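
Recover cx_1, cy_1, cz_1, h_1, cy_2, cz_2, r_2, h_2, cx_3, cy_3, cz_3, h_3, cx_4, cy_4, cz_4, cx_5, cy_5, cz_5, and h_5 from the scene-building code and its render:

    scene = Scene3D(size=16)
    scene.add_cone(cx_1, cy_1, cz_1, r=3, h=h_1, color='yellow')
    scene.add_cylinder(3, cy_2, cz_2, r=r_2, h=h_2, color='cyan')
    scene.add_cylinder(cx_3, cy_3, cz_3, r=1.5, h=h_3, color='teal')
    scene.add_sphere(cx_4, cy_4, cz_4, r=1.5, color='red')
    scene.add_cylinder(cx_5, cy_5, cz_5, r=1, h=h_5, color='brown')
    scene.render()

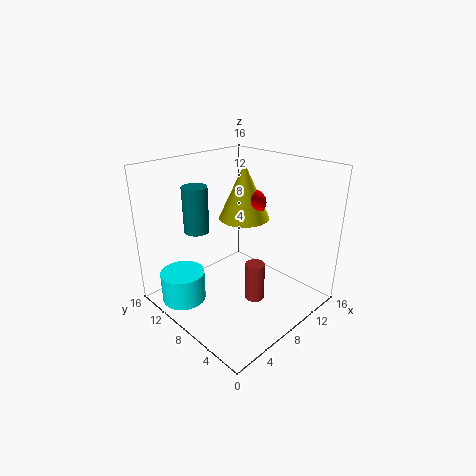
cx_1 = 11
cy_1 = 10
cz_1 = 9
h_1 = 6.5
cy_2 = 12
cz_2 = 0.5
r_2 = 2.5
h_2 = 3.5
cx_3 = 6.5
cy_3 = 13.5
cz_3 = 7.5
h_3 = 5.5
cx_4 = 11.5
cy_4 = 9
cz_4 = 11
cx_5 = 6.5
cy_5 = 4
cz_5 = 3
h_5 = 4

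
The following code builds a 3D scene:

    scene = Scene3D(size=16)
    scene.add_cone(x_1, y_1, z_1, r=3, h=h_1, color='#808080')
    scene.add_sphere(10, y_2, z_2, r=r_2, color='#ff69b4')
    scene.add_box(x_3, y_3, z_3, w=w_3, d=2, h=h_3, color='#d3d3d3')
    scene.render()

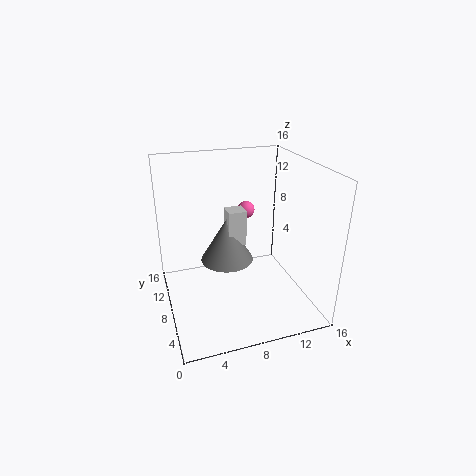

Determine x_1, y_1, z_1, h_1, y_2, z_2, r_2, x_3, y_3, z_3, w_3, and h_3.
x_1 = 7, y_1 = 9, z_1 = 5, h_1 = 5, y_2 = 11, z_2 = 10, r_2 = 1, x_3 = 7, y_3 = 8, z_3 = 7, w_3 = 2, h_3 = 4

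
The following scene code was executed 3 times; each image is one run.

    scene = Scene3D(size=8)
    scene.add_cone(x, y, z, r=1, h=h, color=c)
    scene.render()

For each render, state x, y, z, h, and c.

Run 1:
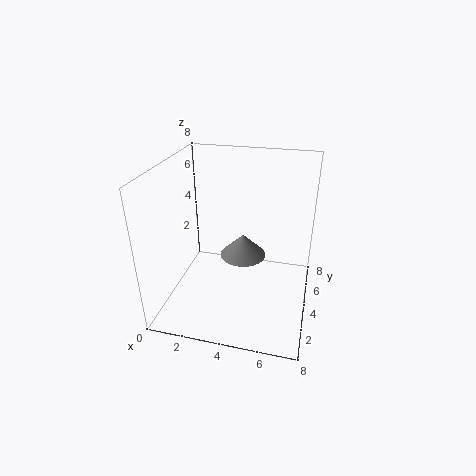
x = 5, y = 1, z = 5, h = 1, c = 'gray'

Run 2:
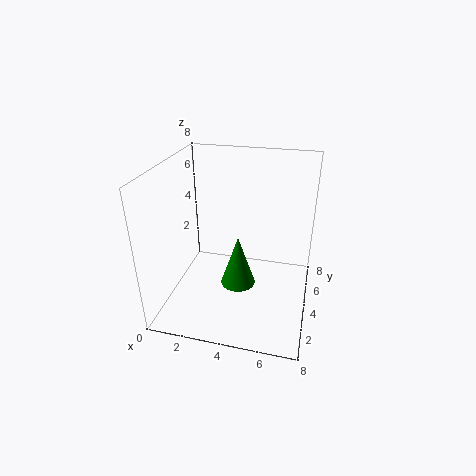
x = 4, y = 4, z = 1, h = 3, c = 'green'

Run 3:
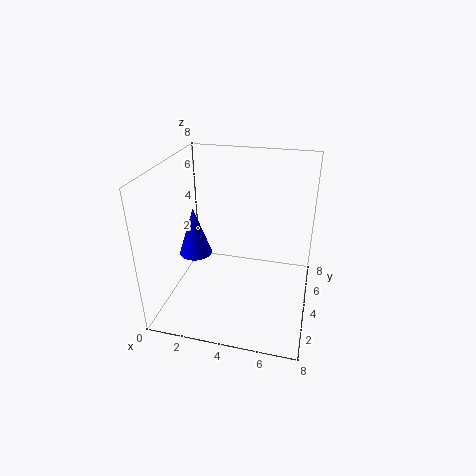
x = 1, y = 5, z = 2, h = 3, c = 'blue'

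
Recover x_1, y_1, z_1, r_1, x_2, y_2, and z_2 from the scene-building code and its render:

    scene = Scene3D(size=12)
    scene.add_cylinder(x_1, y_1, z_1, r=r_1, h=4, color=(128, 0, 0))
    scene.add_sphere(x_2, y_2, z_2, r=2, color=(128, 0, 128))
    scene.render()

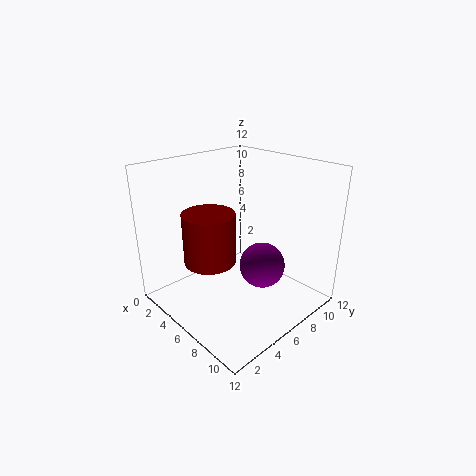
x_1 = 6
y_1 = 3
z_1 = 5
r_1 = 2
x_2 = 7
y_2 = 8
z_2 = 3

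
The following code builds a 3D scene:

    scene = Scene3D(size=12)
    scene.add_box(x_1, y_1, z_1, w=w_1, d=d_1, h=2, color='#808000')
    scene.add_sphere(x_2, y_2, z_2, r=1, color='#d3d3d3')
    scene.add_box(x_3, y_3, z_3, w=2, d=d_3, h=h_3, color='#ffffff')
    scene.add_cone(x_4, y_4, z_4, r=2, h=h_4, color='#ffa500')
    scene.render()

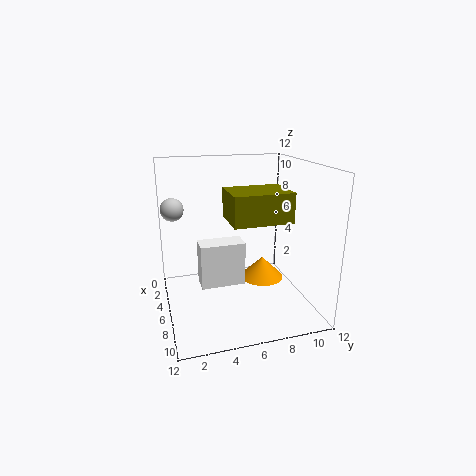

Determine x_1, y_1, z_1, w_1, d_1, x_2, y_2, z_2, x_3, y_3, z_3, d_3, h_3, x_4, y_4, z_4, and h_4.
x_1 = 9; y_1 = 4; z_1 = 9; w_1 = 3; d_1 = 4; x_2 = 3; y_2 = 1; z_2 = 8; x_3 = 3; y_3 = 3; z_3 = 1; d_3 = 4; h_3 = 4; x_4 = 4; y_4 = 9; z_4 = 1; h_4 = 2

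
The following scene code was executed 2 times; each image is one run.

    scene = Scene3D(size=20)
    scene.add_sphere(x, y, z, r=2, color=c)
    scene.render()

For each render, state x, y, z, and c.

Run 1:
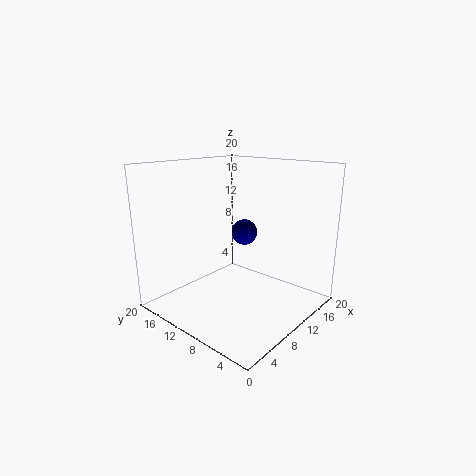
x = 15
y = 13
z = 9
c = 'navy'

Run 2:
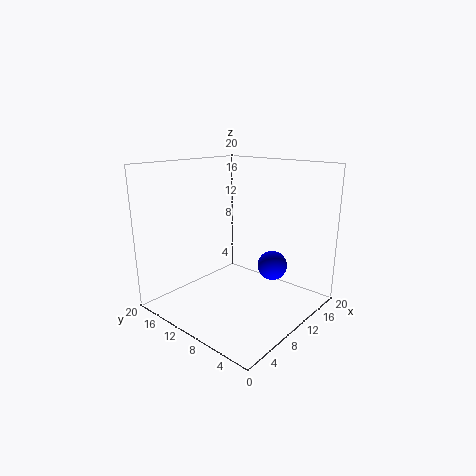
x = 12
y = 5.5
z = 6.5
c = 'blue'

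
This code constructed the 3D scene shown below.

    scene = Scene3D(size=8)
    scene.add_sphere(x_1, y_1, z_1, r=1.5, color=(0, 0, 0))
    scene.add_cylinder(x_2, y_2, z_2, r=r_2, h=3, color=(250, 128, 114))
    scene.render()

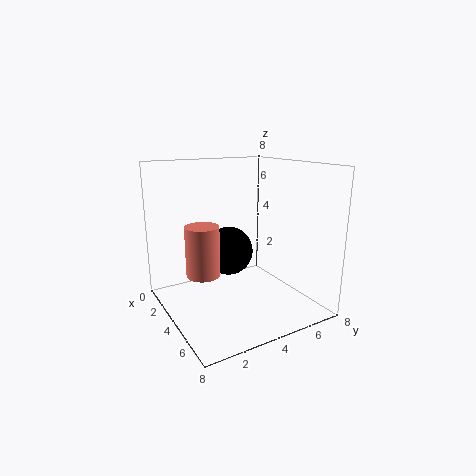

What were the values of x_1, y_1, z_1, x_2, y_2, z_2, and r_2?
x_1 = 2
y_1 = 4.5
z_1 = 2.5
x_2 = 2.5
y_2 = 2.5
z_2 = 1.5
r_2 = 1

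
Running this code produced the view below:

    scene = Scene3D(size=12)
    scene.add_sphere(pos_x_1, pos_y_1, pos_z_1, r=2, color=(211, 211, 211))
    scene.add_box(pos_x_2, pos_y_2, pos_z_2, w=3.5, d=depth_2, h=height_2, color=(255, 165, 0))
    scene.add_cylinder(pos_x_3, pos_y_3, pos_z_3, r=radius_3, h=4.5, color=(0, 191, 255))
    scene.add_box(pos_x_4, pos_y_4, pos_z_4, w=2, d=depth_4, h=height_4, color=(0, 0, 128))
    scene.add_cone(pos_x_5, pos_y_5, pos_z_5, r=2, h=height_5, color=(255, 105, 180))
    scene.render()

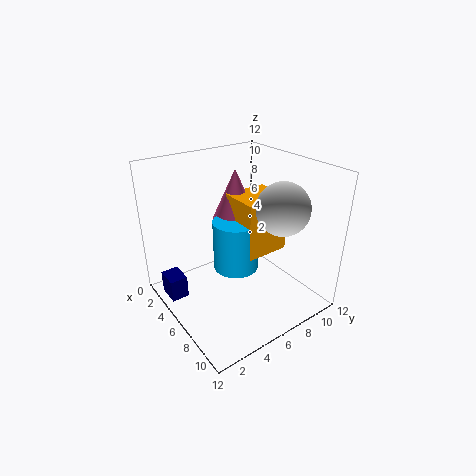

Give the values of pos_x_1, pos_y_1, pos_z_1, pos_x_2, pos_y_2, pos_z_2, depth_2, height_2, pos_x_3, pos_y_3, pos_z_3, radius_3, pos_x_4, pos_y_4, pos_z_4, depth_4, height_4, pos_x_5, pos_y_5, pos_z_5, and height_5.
pos_x_1 = 9.5
pos_y_1 = 7.5
pos_z_1 = 9.5
pos_x_2 = 3.5
pos_y_2 = 6.5
pos_z_2 = 4
depth_2 = 4
height_2 = 5
pos_x_3 = 5
pos_y_3 = 6.5
pos_z_3 = 2.5
radius_3 = 2
pos_x_4 = 2
pos_y_4 = 0.5
pos_z_4 = 0.5
depth_4 = 1.5
height_4 = 2
pos_x_5 = 3.5
pos_y_5 = 7.5
pos_z_5 = 6.5
height_5 = 4.5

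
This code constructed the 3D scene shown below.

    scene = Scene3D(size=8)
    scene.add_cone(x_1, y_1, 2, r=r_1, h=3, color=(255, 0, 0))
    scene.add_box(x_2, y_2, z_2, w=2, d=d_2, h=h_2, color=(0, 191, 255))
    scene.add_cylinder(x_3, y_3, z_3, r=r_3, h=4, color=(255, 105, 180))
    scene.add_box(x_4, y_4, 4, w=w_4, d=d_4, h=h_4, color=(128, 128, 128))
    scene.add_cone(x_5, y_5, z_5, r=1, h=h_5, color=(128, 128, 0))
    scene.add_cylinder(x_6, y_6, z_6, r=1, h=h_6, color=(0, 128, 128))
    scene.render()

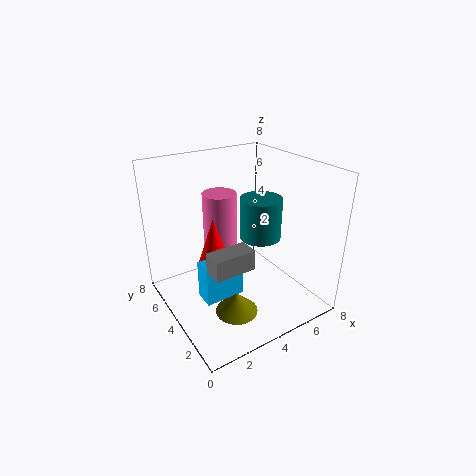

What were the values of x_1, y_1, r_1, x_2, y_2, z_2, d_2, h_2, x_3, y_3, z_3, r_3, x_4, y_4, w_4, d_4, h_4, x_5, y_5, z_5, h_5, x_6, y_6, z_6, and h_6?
x_1 = 3
y_1 = 5
r_1 = 1
x_2 = 1
y_2 = 2
z_2 = 2
d_2 = 1
h_2 = 2
x_3 = 4
y_3 = 6
z_3 = 2
r_3 = 1
x_4 = 1
y_4 = 1
w_4 = 2
d_4 = 1
h_4 = 1
x_5 = 2
y_5 = 1
z_5 = 2
h_5 = 1
x_6 = 4
y_6 = 2
z_6 = 5
h_6 = 2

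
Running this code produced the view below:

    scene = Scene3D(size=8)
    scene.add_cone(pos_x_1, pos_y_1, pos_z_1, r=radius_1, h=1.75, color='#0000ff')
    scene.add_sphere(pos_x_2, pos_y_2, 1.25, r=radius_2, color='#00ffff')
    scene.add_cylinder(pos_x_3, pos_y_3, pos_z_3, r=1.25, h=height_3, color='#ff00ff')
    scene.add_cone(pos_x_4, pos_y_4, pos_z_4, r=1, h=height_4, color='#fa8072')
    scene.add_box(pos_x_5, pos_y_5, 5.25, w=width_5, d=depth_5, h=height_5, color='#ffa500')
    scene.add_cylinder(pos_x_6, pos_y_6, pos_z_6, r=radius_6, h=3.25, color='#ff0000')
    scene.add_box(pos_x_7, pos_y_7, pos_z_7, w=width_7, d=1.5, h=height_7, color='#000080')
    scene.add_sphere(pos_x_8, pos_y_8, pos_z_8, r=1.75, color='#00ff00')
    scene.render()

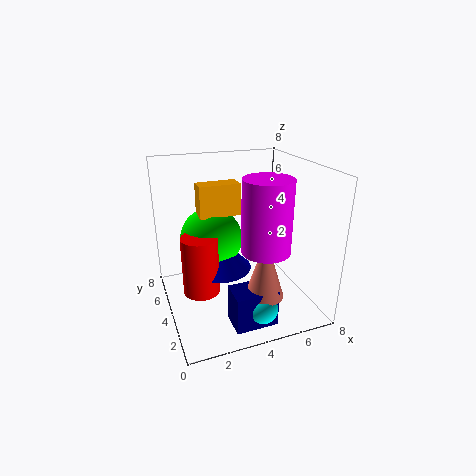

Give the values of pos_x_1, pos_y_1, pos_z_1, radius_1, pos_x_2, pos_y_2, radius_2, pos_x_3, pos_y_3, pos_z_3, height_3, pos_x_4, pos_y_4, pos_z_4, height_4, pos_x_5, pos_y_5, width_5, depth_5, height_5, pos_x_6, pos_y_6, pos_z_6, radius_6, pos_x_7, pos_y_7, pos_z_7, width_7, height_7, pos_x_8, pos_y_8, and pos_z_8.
pos_x_1 = 3; pos_y_1 = 4.25; pos_z_1 = 2.25; radius_1 = 1.75; pos_x_2 = 4.25; pos_y_2 = 1; radius_2 = 0.75; pos_x_3 = 4.75; pos_y_3 = 2; pos_z_3 = 4; height_3 = 3.75; pos_x_4 = 4.5; pos_y_4 = 1.5; pos_z_4 = 1.75; height_4 = 3.25; pos_x_5 = 2; pos_y_5 = 4.25; width_5 = 2.25; depth_5 = 1; height_5 = 1.75; pos_x_6 = 1.75; pos_y_6 = 3.75; pos_z_6 = 1.25; radius_6 = 1; pos_x_7 = 2.75; pos_y_7 = 0.75; pos_z_7 = 0.25; width_7 = 2.25; height_7 = 2; pos_x_8 = 2.75; pos_y_8 = 5; pos_z_8 = 3.75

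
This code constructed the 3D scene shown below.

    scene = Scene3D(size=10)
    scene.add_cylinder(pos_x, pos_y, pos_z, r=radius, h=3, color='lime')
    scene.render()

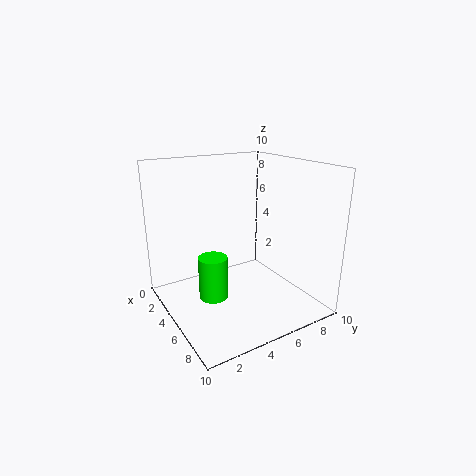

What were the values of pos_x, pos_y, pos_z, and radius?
pos_x = 5, pos_y = 3, pos_z = 1, radius = 1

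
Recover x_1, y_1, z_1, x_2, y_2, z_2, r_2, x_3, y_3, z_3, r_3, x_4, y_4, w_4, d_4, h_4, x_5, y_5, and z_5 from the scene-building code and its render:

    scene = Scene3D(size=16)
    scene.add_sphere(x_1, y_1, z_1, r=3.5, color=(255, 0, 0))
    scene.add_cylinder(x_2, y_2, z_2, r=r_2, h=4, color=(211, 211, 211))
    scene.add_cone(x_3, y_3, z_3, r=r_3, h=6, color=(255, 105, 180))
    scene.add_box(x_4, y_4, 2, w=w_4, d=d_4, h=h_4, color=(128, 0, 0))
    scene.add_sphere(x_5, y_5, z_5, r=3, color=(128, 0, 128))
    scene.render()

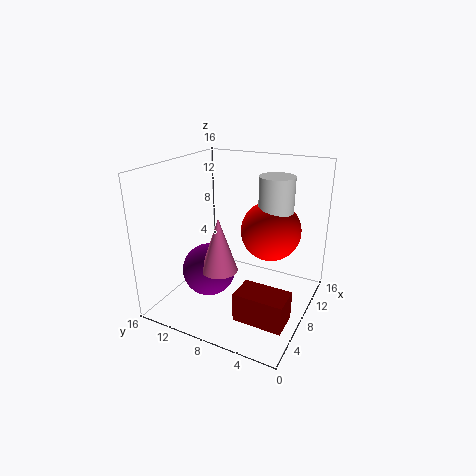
x_1 = 11.5; y_1 = 5.5; z_1 = 8; x_2 = 11.5; y_2 = 5; z_2 = 10.5; r_2 = 2; x_3 = 5.5; y_3 = 9; z_3 = 5; r_3 = 2; x_4 = 2; y_4 = 0.5; w_4 = 3; d_4 = 5; h_4 = 3; x_5 = 6.5; y_5 = 11; z_5 = 4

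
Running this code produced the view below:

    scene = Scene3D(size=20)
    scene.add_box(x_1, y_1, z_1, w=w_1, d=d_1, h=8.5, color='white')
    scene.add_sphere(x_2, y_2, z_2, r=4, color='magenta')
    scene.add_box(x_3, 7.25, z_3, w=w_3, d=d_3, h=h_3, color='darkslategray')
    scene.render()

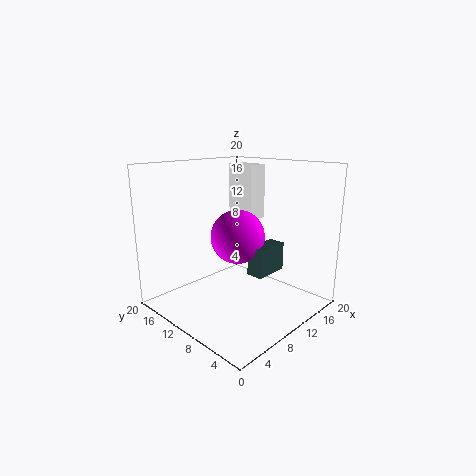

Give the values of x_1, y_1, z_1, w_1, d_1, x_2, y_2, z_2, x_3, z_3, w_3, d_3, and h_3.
x_1 = 16, y_1 = 13, z_1 = 10.75, w_1 = 3.25, d_1 = 4.75, x_2 = 12, y_2 = 12, z_2 = 9.25, x_3 = 11.75, z_3 = 4, w_3 = 5.25, d_3 = 2.5, h_3 = 4.25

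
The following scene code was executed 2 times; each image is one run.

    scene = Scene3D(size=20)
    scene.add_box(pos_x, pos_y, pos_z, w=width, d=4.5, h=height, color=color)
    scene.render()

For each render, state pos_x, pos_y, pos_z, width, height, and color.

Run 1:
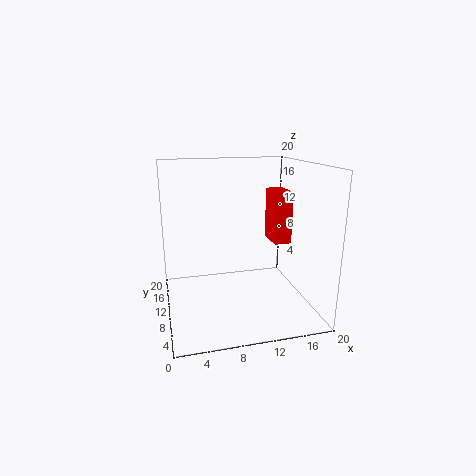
pos_x = 15.5; pos_y = 10; pos_z = 8.5; width = 2.5; height = 7.5; color = 'red'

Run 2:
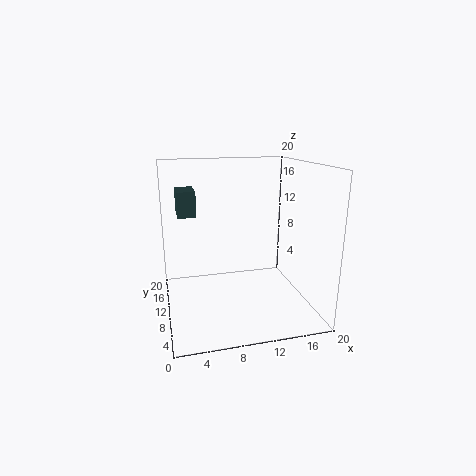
pos_x = 2; pos_y = 11; pos_z = 13; width = 2.5; height = 3.5; color = 'darkslategray'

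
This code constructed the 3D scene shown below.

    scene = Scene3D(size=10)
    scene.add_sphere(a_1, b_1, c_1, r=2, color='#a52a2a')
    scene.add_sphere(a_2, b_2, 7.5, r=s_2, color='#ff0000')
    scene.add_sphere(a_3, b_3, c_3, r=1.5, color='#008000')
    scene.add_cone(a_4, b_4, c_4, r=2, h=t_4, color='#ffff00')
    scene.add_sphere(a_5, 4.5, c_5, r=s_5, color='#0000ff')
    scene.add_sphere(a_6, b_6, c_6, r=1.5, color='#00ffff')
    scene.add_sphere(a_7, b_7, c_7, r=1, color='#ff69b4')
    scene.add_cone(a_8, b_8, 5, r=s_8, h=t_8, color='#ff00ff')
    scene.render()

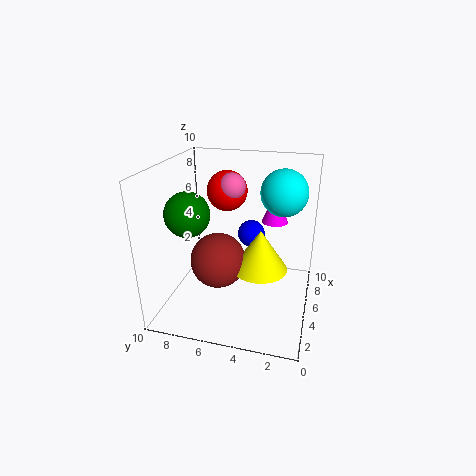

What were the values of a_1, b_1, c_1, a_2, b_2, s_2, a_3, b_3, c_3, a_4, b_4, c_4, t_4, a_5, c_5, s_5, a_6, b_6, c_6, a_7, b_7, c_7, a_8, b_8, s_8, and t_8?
a_1 = 5, b_1 = 6.5, c_1 = 3, a_2 = 7.5, b_2 = 6.5, s_2 = 1.5, a_3 = 3.5, b_3 = 8, c_3 = 7, a_4 = 5.5, b_4 = 3.5, c_4 = 2.5, t_4 = 3, a_5 = 7, c_5 = 4.5, s_5 = 1, a_6 = 5, b_6 = 2, c_6 = 8.5, a_7 = 7, b_7 = 6, c_7 = 8, a_8 = 8.5, b_8 = 3, s_8 = 1, t_8 = 2.5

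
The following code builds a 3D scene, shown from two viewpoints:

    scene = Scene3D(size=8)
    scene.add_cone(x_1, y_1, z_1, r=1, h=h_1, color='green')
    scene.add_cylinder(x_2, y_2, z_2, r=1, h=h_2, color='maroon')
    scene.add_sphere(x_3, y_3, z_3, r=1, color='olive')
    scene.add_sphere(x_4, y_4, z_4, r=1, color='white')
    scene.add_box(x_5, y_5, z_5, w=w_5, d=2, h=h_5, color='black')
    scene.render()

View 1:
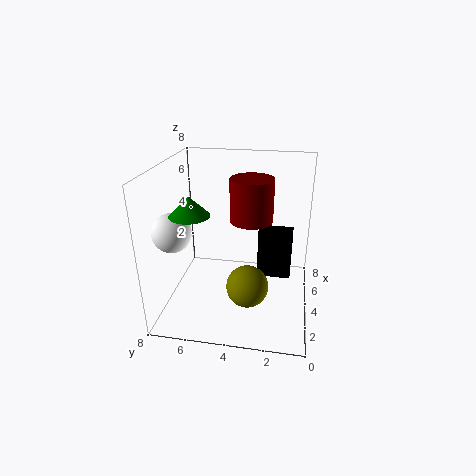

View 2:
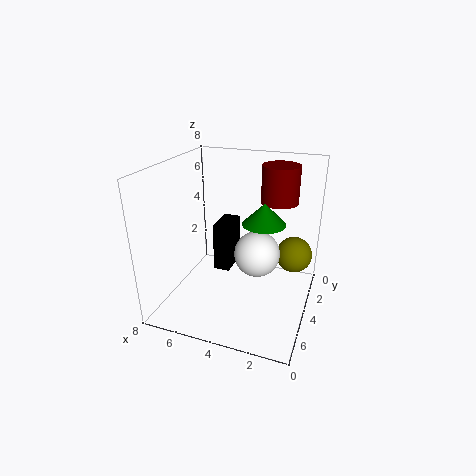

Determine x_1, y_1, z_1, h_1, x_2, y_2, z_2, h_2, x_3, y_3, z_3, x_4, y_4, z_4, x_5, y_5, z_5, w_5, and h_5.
x_1 = 2, y_1 = 6, z_1 = 6, h_1 = 1, x_2 = 2, y_2 = 3, z_2 = 6, h_2 = 2, x_3 = 1, y_3 = 3, z_3 = 3, x_4 = 2, y_4 = 7, z_4 = 5, x_5 = 5, y_5 = 1, z_5 = 1, w_5 = 1, h_5 = 3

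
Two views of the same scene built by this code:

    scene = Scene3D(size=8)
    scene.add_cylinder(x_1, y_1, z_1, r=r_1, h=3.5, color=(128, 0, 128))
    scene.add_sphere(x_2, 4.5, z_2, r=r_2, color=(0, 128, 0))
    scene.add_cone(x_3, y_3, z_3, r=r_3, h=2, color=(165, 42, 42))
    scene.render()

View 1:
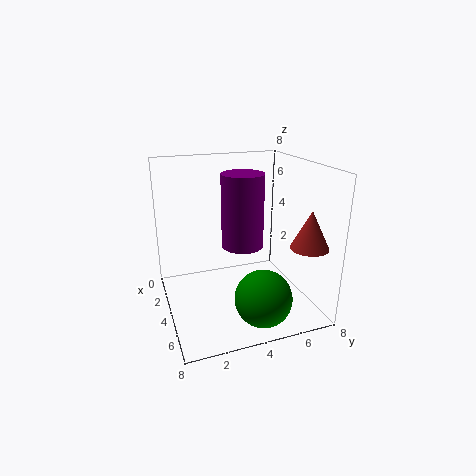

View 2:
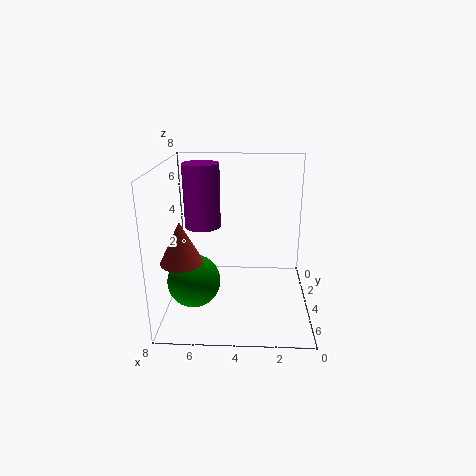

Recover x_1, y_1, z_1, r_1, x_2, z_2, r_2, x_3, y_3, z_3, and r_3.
x_1 = 6, y_1 = 3.5, z_1 = 4.5, r_1 = 1, x_2 = 6.5, z_2 = 1.5, r_2 = 1.5, x_3 = 6.5, y_3 = 7, z_3 = 4, r_3 = 1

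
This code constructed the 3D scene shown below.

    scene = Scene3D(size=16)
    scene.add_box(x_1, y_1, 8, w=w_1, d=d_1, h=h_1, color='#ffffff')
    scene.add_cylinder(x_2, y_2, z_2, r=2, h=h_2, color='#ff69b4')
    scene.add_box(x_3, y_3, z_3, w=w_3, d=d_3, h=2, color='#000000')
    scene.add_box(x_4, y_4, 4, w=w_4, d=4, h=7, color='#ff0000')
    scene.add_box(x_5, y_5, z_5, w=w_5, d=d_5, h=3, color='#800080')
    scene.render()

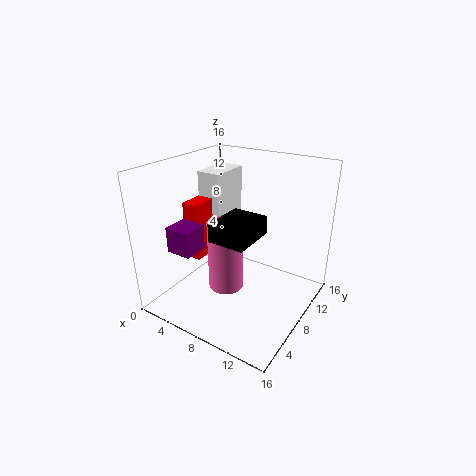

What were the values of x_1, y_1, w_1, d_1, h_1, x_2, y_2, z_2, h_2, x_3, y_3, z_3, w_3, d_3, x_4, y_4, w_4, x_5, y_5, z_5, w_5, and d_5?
x_1 = 1; y_1 = 10; w_1 = 3; d_1 = 5; h_1 = 6; x_2 = 7; y_2 = 7; z_2 = 2; h_2 = 8; x_3 = 7; y_3 = 4; z_3 = 9; w_3 = 4; d_3 = 5; x_4 = 1; y_4 = 7; w_4 = 2; x_5 = 1; y_5 = 4; z_5 = 6; w_5 = 3; d_5 = 3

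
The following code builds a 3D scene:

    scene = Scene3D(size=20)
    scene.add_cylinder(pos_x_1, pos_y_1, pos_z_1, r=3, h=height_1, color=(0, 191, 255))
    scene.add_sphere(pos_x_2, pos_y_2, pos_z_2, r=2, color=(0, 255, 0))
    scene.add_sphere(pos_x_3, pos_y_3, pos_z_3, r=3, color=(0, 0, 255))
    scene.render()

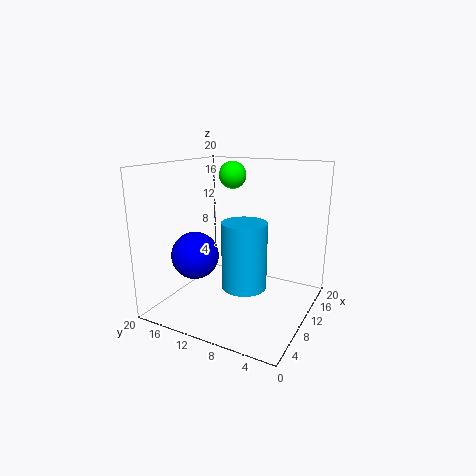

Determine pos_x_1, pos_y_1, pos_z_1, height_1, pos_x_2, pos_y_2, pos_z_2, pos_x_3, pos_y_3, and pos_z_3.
pos_x_1 = 8; pos_y_1 = 8; pos_z_1 = 4; height_1 = 9; pos_x_2 = 14; pos_y_2 = 13; pos_z_2 = 18; pos_x_3 = 4; pos_y_3 = 13; pos_z_3 = 9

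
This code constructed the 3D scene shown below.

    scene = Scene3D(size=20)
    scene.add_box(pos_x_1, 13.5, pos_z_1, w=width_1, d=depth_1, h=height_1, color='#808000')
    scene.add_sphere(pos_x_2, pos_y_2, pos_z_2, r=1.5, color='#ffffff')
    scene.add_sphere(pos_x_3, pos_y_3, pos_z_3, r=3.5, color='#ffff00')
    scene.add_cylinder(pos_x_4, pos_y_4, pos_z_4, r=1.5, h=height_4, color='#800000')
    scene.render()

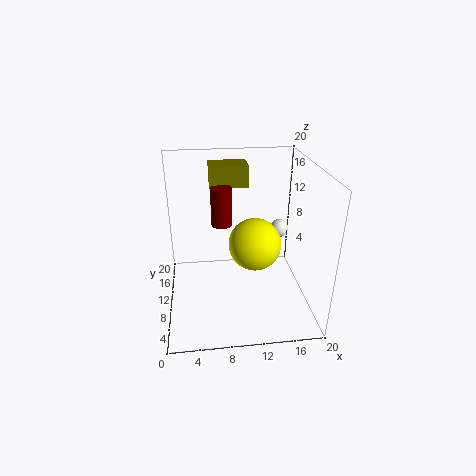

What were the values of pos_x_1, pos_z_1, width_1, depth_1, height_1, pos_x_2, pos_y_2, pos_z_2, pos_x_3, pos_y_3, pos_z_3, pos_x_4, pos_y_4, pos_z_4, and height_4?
pos_x_1 = 6.5, pos_z_1 = 16, width_1 = 5.5, depth_1 = 4, height_1 = 3, pos_x_2 = 18, pos_y_2 = 18, pos_z_2 = 7, pos_x_3 = 12, pos_y_3 = 8, pos_z_3 = 10, pos_x_4 = 8, pos_y_4 = 12.5, pos_z_4 = 11, height_4 = 5.5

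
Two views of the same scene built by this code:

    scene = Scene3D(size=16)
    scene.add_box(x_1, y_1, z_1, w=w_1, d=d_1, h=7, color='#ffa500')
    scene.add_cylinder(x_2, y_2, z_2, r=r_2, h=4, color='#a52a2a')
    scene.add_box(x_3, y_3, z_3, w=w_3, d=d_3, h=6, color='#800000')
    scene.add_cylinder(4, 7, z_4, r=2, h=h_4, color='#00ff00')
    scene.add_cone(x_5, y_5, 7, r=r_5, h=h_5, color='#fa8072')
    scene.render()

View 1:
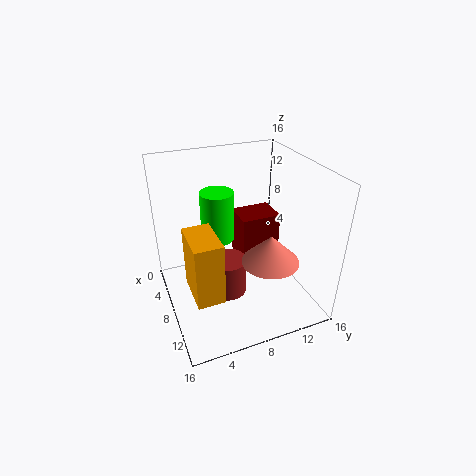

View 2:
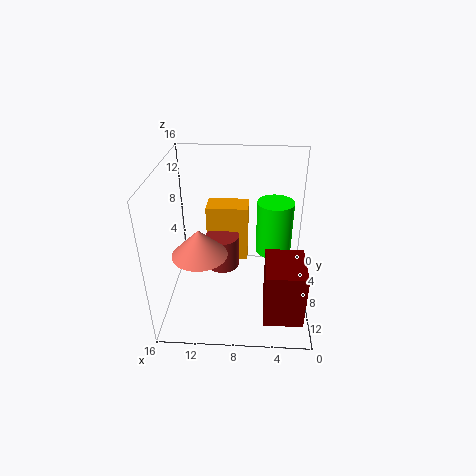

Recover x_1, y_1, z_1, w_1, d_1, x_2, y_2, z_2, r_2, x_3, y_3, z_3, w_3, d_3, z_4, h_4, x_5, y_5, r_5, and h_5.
x_1 = 7, y_1 = 2, z_1 = 3, w_1 = 5, d_1 = 3, x_2 = 10, y_2 = 6, z_2 = 3, r_2 = 2, x_3 = 1, y_3 = 10, z_3 = 2, w_3 = 4, d_3 = 5, z_4 = 6, h_4 = 6, x_5 = 12, y_5 = 10, r_5 = 3, h_5 = 3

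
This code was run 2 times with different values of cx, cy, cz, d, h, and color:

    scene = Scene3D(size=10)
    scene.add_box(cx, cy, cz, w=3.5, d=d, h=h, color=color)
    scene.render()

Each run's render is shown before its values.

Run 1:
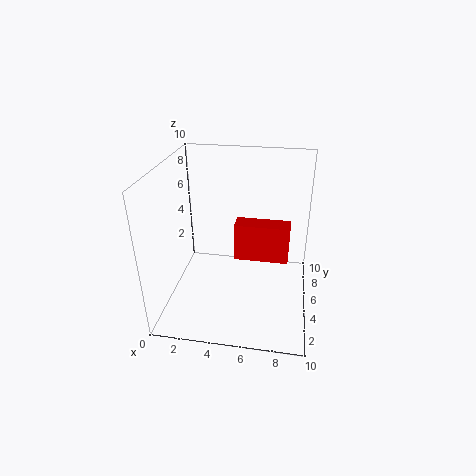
cx = 5; cy = 3.5; cz = 4.25; d = 1.25; h = 2.5; color = 'red'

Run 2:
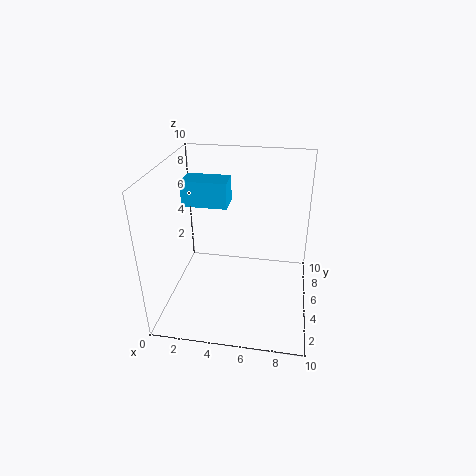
cx = 0.25; cy = 7.25; cz = 6; d = 2; h = 2; color = 'deepskyblue'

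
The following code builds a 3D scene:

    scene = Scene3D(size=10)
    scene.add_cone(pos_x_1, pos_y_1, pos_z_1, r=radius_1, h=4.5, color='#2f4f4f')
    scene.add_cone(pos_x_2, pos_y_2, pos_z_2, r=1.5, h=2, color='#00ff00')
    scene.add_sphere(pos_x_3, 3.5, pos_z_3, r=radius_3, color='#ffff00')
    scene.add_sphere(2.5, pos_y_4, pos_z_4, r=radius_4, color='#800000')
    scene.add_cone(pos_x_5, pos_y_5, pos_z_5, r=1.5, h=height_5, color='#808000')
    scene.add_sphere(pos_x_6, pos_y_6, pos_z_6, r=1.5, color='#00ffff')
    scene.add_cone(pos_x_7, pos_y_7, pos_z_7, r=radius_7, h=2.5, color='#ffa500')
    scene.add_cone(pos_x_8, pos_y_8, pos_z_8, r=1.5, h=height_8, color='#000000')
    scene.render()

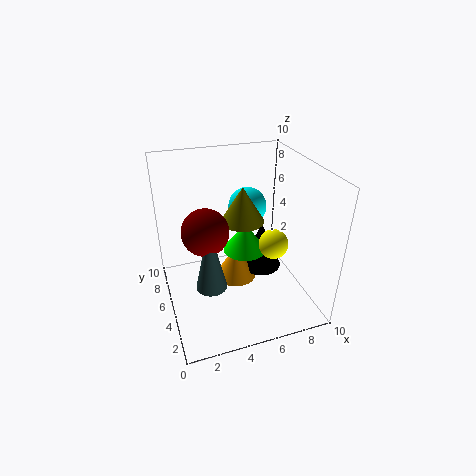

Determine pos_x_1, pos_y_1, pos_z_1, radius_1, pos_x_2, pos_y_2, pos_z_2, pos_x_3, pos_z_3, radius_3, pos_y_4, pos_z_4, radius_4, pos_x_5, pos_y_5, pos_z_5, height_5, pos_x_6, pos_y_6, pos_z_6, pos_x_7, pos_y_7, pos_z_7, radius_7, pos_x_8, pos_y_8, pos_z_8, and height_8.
pos_x_1 = 2.5; pos_y_1 = 3; pos_z_1 = 3; radius_1 = 1; pos_x_2 = 5.5; pos_y_2 = 5; pos_z_2 = 4; pos_x_3 = 7; pos_z_3 = 5; radius_3 = 1; pos_y_4 = 4; pos_z_4 = 6.5; radius_4 = 1.5; pos_x_5 = 5.5; pos_y_5 = 5.5; pos_z_5 = 6; height_5 = 2.5; pos_x_6 = 7; pos_y_6 = 8.5; pos_z_6 = 5.5; pos_x_7 = 5; pos_y_7 = 5.5; pos_z_7 = 1.5; radius_7 = 1.5; pos_x_8 = 7; pos_y_8 = 5.5; pos_z_8 = 2; height_8 = 3.5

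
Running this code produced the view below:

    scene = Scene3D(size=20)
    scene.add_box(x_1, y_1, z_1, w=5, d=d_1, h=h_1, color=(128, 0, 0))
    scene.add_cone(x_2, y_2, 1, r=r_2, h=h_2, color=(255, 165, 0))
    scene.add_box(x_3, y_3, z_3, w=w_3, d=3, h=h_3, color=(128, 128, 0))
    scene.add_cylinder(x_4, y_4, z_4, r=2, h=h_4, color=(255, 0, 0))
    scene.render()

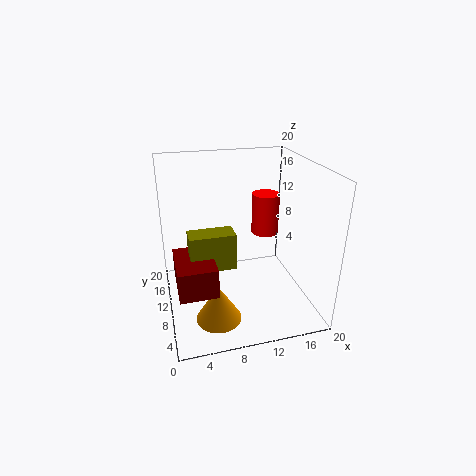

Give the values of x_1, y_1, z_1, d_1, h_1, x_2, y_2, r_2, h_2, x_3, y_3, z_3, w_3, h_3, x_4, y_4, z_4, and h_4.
x_1 = 1; y_1 = 4; z_1 = 5; d_1 = 7; h_1 = 4; x_2 = 6; y_2 = 5; r_2 = 3; h_2 = 5; x_3 = 3; y_3 = 7; z_3 = 7; w_3 = 6; h_3 = 5; x_4 = 15; y_4 = 13; z_4 = 9; h_4 = 6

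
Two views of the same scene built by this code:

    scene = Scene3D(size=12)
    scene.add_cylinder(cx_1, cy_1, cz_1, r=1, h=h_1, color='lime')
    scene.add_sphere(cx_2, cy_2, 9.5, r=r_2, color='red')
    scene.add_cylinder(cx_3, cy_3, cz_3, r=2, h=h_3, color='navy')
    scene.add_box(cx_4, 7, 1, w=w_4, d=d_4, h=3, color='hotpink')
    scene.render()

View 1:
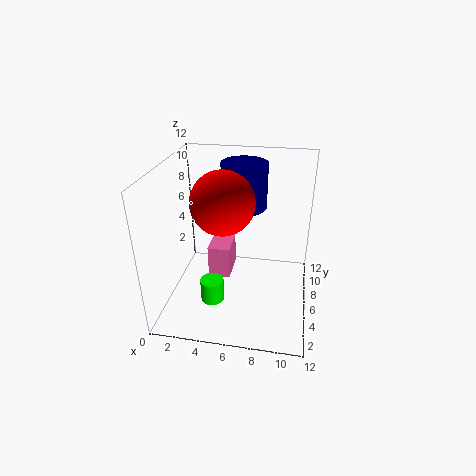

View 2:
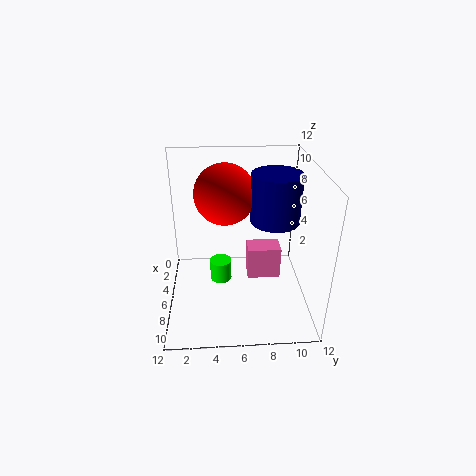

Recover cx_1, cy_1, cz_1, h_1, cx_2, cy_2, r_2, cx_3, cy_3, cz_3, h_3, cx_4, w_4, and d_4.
cx_1 = 4, cy_1 = 4.5, cz_1 = 0.5, h_1 = 2, cx_2 = 5, cy_2 = 5, r_2 = 2.5, cx_3 = 6, cy_3 = 9, cz_3 = 7.5, h_3 = 4, cx_4 = 3, w_4 = 2, d_4 = 3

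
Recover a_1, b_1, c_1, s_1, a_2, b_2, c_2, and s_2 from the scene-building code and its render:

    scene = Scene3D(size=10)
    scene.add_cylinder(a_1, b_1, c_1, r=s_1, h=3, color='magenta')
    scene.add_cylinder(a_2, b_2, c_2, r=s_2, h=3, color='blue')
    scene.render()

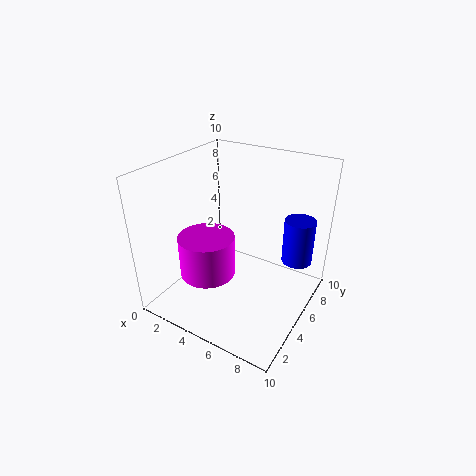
a_1 = 3; b_1 = 4; c_1 = 2; s_1 = 2; a_2 = 9; b_2 = 6; c_2 = 4; s_2 = 1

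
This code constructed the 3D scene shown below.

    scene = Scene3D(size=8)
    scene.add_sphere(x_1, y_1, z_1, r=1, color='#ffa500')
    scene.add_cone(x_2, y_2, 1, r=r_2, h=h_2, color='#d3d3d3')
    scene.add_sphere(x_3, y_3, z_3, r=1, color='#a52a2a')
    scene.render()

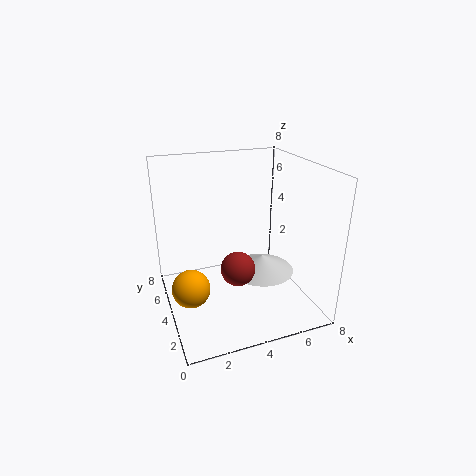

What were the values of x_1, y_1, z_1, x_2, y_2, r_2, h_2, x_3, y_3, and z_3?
x_1 = 1
y_1 = 3
z_1 = 2
x_2 = 6
y_2 = 5
r_2 = 2
h_2 = 1
x_3 = 4
y_3 = 4
z_3 = 2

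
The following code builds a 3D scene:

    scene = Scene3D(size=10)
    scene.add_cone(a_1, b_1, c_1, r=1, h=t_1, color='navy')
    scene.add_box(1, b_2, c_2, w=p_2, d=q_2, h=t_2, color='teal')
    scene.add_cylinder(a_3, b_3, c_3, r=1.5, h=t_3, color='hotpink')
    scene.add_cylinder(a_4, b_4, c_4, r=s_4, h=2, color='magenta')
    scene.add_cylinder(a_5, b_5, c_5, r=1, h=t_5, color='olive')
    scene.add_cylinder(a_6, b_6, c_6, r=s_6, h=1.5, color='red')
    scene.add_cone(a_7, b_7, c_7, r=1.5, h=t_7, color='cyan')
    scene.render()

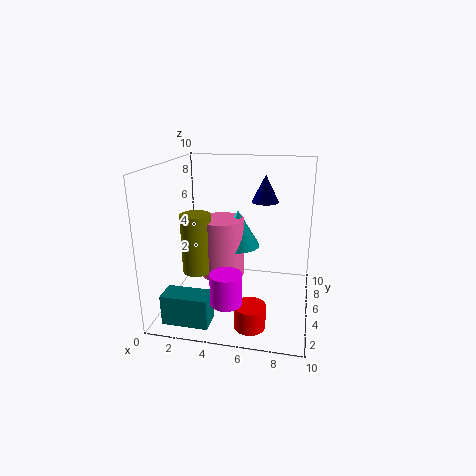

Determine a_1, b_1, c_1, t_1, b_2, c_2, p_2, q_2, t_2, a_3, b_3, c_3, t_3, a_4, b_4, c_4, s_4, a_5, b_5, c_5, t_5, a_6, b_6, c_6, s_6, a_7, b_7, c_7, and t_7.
a_1 = 6.5; b_1 = 7.5; c_1 = 7; t_1 = 2; b_2 = 0.5; c_2 = 0.5; p_2 = 3; q_2 = 1.5; t_2 = 2; a_3 = 4; b_3 = 4.5; c_3 = 2.5; t_3 = 4; a_4 = 5; b_4 = 1.5; c_4 = 2; s_4 = 1; a_5 = 2.5; b_5 = 3.5; c_5 = 3; t_5 = 4; a_6 = 6.5; b_6 = 1.5; c_6 = 0.5; s_6 = 1; a_7 = 5; b_7 = 5; c_7 = 4.5; t_7 = 2.5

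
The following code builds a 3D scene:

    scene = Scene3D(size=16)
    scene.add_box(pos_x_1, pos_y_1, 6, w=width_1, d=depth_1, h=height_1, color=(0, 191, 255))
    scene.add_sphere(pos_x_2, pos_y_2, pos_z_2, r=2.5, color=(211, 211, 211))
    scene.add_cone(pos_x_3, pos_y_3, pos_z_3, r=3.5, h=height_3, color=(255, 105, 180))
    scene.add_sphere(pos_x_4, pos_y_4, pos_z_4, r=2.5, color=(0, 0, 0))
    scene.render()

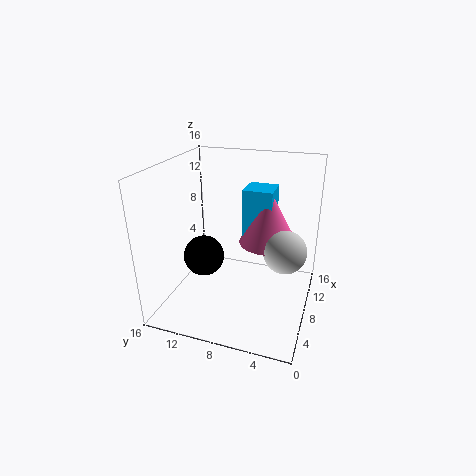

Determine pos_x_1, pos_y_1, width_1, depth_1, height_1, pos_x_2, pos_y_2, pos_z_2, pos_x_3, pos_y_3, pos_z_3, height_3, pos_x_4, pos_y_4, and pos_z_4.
pos_x_1 = 11, pos_y_1 = 5, width_1 = 3.5, depth_1 = 3.5, height_1 = 6.5, pos_x_2 = 10, pos_y_2 = 3, pos_z_2 = 6, pos_x_3 = 12, pos_y_3 = 5.5, pos_z_3 = 6, height_3 = 6.5, pos_x_4 = 9.5, pos_y_4 = 13, pos_z_4 = 4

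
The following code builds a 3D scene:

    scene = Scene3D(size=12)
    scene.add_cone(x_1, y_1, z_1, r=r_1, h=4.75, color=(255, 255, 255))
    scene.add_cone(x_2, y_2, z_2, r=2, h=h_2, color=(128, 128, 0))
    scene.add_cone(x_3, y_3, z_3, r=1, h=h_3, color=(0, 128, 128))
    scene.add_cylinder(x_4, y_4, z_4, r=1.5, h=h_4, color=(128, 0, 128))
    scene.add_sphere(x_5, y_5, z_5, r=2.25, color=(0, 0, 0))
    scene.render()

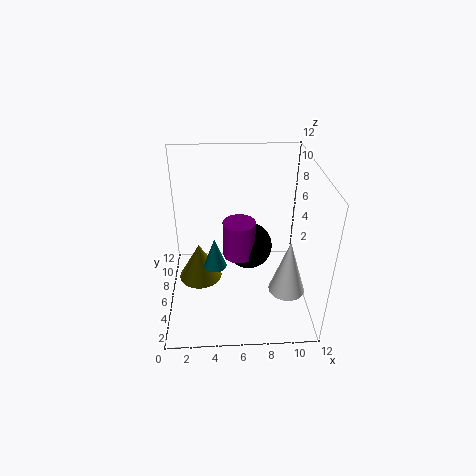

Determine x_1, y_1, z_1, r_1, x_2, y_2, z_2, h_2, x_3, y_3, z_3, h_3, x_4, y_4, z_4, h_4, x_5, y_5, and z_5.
x_1 = 10
y_1 = 4
z_1 = 2
r_1 = 1.5
x_2 = 2.5
y_2 = 8
z_2 = 0.5
h_2 = 3.5
x_3 = 4
y_3 = 6.25
z_3 = 3
h_3 = 2.75
x_4 = 6.25
y_4 = 8.5
z_4 = 2.5
h_4 = 3.5
x_5 = 7.25
y_5 = 9.5
z_5 = 2.75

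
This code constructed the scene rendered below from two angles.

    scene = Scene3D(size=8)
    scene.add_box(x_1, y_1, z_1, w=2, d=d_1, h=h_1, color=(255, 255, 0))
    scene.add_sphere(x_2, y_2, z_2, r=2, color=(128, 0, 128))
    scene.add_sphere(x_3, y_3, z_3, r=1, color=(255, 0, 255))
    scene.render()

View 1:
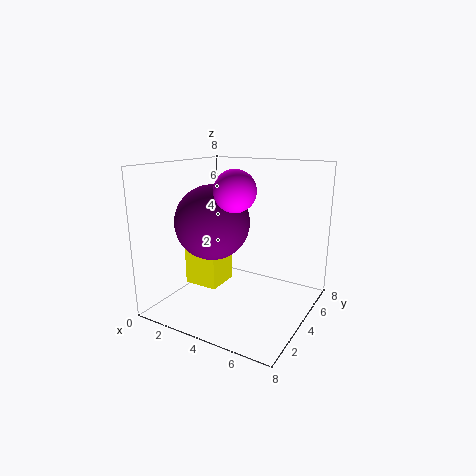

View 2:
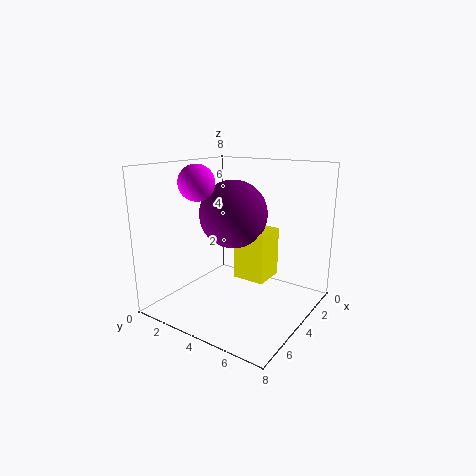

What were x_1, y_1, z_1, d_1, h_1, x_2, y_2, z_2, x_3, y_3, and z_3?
x_1 = 1, y_1 = 3, z_1 = 1, d_1 = 2, h_1 = 3, x_2 = 3, y_2 = 3, z_2 = 5, x_3 = 5, y_3 = 2, z_3 = 7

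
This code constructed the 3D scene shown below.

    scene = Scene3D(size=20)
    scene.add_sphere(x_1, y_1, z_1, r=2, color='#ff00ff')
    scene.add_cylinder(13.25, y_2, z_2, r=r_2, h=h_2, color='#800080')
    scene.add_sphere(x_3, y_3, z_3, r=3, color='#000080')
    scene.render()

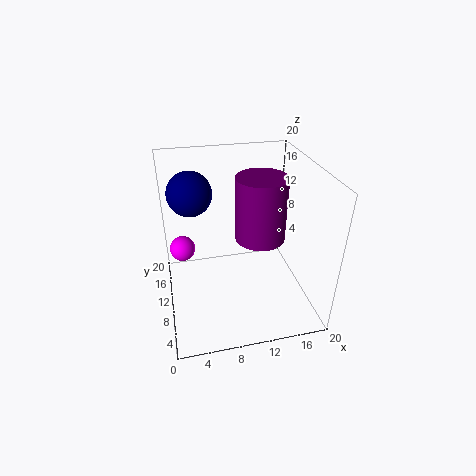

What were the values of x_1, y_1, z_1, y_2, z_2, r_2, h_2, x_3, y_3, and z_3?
x_1 = 2.5; y_1 = 17; z_1 = 4.75; y_2 = 10.25; z_2 = 9.5; r_2 = 3.5; h_2 = 9; x_3 = 4; y_3 = 12.25; z_3 = 16.25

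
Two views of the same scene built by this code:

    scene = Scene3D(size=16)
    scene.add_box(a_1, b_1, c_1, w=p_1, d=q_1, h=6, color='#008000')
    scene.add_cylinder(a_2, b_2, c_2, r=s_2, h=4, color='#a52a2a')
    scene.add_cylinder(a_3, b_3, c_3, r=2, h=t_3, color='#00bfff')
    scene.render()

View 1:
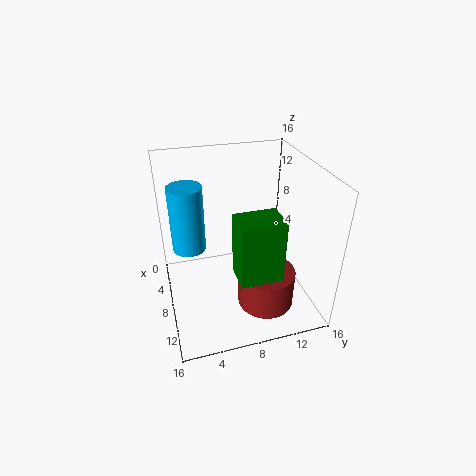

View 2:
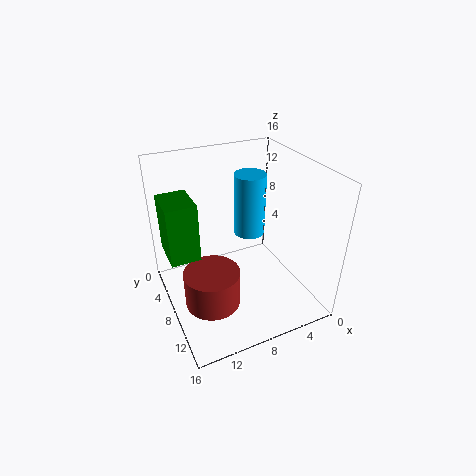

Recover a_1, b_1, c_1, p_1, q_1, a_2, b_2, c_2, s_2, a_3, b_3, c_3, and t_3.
a_1 = 13
b_1 = 6
c_1 = 8
p_1 = 3
q_1 = 4
a_2 = 12
b_2 = 10
c_2 = 2
s_2 = 3
a_3 = 4
b_3 = 3
c_3 = 5
t_3 = 8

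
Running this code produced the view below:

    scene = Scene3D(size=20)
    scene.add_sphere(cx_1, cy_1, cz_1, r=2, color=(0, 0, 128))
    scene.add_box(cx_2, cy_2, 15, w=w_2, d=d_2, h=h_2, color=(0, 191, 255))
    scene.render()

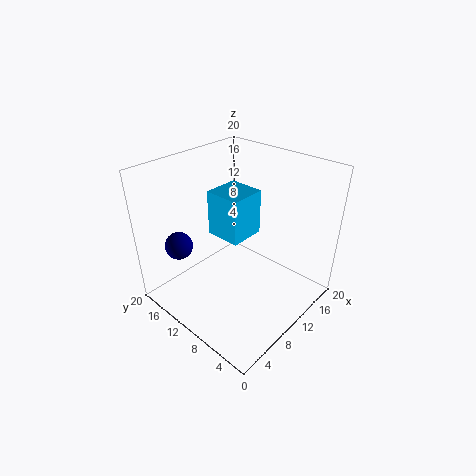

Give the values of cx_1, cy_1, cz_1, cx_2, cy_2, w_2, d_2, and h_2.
cx_1 = 5, cy_1 = 17, cz_1 = 8, cx_2 = 3, cy_2 = 4, w_2 = 4, d_2 = 4, h_2 = 5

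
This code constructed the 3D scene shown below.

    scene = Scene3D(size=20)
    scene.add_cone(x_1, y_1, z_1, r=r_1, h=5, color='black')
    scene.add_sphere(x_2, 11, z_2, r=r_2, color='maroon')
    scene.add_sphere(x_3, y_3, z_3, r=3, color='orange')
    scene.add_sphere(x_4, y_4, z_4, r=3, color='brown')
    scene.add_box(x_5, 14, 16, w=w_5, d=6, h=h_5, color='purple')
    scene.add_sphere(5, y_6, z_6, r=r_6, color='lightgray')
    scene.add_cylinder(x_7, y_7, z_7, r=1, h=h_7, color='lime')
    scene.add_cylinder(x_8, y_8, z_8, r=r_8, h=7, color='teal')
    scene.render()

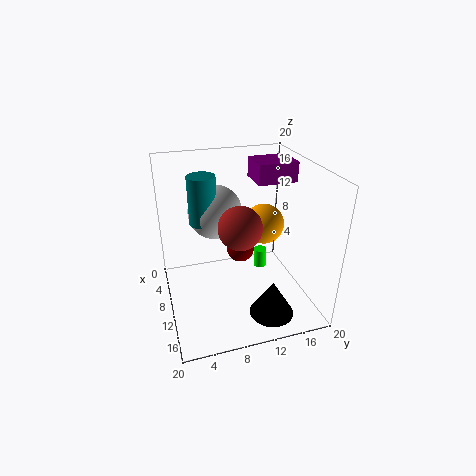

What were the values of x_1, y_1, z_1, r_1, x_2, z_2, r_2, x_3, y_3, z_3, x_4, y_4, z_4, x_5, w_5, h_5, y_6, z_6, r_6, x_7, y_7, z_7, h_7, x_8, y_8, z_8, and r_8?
x_1 = 16; y_1 = 13; z_1 = 1; r_1 = 3; x_2 = 8; z_2 = 7; r_2 = 2; x_3 = 7; y_3 = 15; z_3 = 10; x_4 = 11; y_4 = 10; z_4 = 12; x_5 = 2; w_5 = 5; h_5 = 3; y_6 = 8; z_6 = 12; r_6 = 4; x_7 = 6; y_7 = 15; z_7 = 2; h_7 = 3; x_8 = 6; y_8 = 6; z_8 = 11; r_8 = 2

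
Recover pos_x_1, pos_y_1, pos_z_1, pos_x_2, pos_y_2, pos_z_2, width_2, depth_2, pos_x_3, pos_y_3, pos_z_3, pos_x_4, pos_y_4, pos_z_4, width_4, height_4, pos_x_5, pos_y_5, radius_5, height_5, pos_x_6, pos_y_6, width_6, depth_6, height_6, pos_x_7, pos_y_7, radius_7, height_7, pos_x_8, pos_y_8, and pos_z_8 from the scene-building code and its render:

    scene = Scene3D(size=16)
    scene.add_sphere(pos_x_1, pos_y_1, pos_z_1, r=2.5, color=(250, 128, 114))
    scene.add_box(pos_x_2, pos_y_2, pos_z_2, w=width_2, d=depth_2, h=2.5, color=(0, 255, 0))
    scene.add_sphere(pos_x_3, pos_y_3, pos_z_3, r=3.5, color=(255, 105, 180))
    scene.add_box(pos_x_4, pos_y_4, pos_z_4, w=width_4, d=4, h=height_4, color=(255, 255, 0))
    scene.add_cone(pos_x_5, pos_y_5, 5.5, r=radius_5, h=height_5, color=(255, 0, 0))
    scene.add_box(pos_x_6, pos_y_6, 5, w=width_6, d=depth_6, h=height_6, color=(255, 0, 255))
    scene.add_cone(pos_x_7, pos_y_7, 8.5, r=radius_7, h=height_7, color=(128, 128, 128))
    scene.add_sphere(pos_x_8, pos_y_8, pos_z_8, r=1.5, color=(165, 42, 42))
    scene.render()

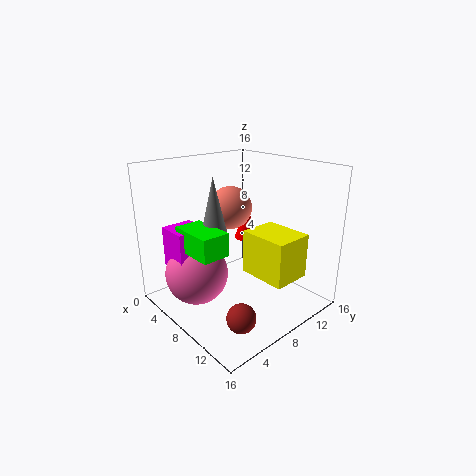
pos_x_1 = 5
pos_y_1 = 9.5
pos_z_1 = 10.5
pos_x_2 = 5
pos_y_2 = 2
pos_z_2 = 7.5
width_2 = 5
depth_2 = 3
pos_x_3 = 5.5
pos_y_3 = 4
pos_z_3 = 4
pos_x_4 = 10.5
pos_y_4 = 6.5
pos_z_4 = 5.5
width_4 = 5
height_4 = 4.5
pos_x_5 = 4
pos_y_5 = 13
radius_5 = 1.5
height_5 = 4.5
pos_x_6 = 3
pos_y_6 = 1.5
width_6 = 3.5
depth_6 = 3.5
height_6 = 4.5
pos_x_7 = 7
pos_y_7 = 5.5
radius_7 = 1.5
height_7 = 6.5
pos_x_8 = 13
pos_y_8 = 4
pos_z_8 = 2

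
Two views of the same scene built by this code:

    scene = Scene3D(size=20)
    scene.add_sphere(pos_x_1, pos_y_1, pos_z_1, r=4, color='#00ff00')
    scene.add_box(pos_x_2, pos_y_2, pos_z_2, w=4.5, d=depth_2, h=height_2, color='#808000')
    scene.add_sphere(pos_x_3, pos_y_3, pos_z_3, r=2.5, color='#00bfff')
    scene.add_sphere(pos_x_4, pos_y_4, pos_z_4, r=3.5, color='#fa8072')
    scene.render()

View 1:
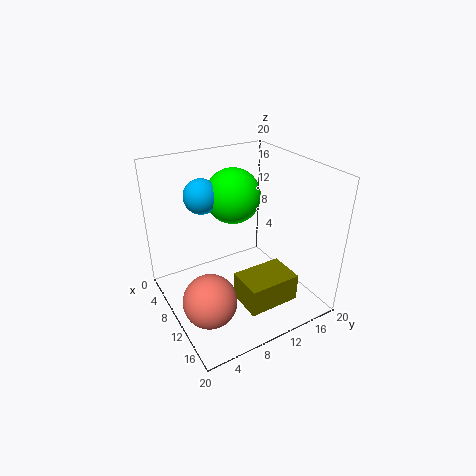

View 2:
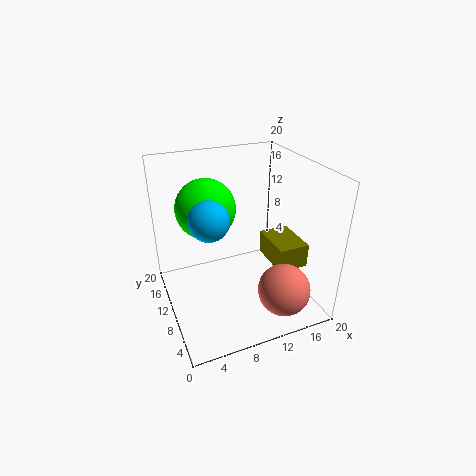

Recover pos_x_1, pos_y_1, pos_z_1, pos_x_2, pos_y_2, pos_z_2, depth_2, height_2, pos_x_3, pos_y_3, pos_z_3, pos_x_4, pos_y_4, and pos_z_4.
pos_x_1 = 6; pos_y_1 = 11.5; pos_z_1 = 14.5; pos_x_2 = 15; pos_y_2 = 6.5; pos_z_2 = 5; depth_2 = 6.5; height_2 = 3.5; pos_x_3 = 5; pos_y_3 = 7; pos_z_3 = 15; pos_x_4 = 14; pos_y_4 = 3.5; pos_z_4 = 4.5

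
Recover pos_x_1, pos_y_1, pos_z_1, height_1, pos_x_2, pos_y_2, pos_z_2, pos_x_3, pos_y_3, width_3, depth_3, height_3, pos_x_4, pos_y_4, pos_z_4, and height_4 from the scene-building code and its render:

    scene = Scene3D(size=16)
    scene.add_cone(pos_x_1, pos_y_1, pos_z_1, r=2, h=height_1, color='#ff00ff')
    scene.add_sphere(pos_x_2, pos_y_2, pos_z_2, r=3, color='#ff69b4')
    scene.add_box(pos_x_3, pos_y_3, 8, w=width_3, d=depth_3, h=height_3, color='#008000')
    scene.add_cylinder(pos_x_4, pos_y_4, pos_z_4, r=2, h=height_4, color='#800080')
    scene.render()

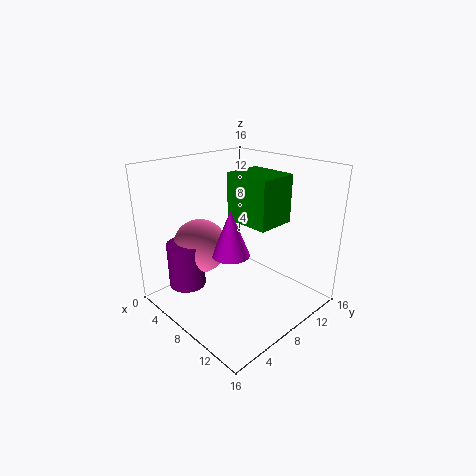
pos_x_1 = 9, pos_y_1 = 6, pos_z_1 = 7, height_1 = 5, pos_x_2 = 5, pos_y_2 = 5, pos_z_2 = 7, pos_x_3 = 3, pos_y_3 = 11, width_3 = 6, depth_3 = 5, height_3 = 6, pos_x_4 = 5, pos_y_4 = 3, pos_z_4 = 3, height_4 = 5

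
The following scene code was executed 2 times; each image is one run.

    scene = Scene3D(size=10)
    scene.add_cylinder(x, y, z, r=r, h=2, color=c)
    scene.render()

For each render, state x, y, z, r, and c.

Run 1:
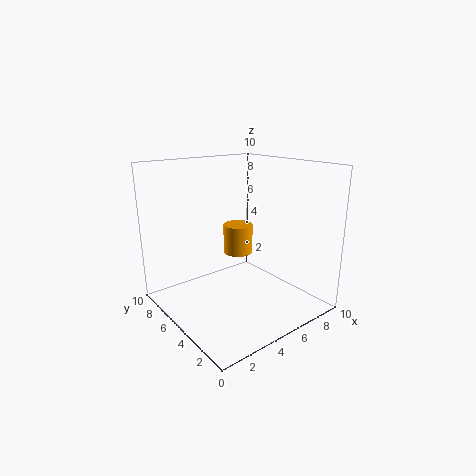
x = 5
y = 5
z = 4
r = 1
c = 'orange'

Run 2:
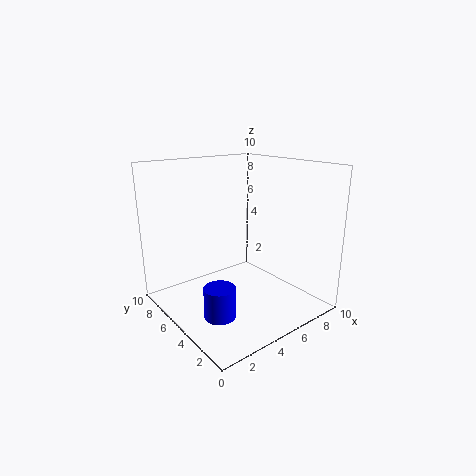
x = 2
y = 3
z = 1
r = 1
c = 'blue'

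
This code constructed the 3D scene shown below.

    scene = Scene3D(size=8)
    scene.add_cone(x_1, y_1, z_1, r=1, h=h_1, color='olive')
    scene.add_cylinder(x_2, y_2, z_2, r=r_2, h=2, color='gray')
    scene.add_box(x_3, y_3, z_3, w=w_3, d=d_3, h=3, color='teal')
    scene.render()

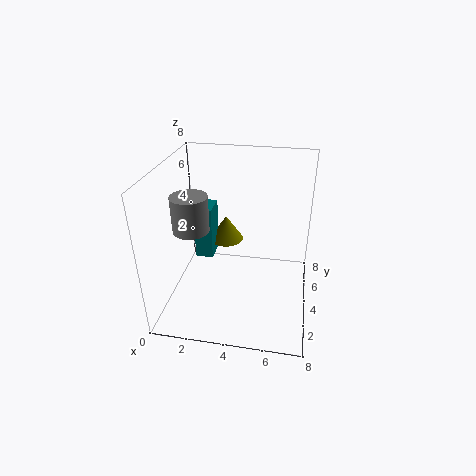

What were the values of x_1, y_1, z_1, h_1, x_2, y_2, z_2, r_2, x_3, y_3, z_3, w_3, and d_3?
x_1 = 3; y_1 = 5.5; z_1 = 3; h_1 = 1.5; x_2 = 1.5; y_2 = 3.5; z_2 = 4.5; r_2 = 1; x_3 = 1.5; y_3 = 4; z_3 = 2.5; w_3 = 1; d_3 = 1.5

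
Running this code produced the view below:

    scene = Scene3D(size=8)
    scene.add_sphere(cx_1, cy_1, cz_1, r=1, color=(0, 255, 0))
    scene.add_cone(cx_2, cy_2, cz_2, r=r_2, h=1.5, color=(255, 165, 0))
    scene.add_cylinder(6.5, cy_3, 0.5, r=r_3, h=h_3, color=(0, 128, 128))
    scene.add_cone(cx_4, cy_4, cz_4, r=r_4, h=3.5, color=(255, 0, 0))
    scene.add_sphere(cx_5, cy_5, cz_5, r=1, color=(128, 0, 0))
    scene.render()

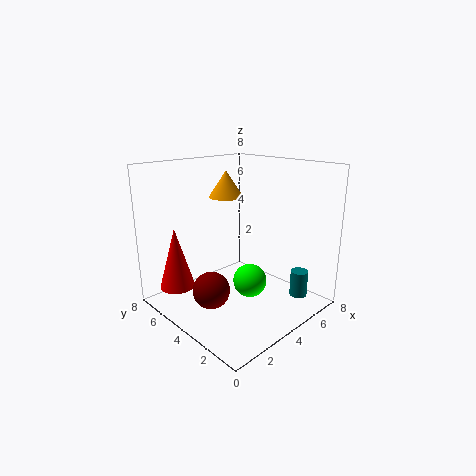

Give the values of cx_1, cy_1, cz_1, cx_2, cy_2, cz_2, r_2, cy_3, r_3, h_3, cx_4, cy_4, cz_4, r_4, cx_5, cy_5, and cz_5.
cx_1 = 5, cy_1 = 4, cz_1 = 1, cx_2 = 4.5, cy_2 = 5.5, cz_2 = 6, r_2 = 1, cy_3 = 1.5, r_3 = 0.5, h_3 = 1.5, cx_4 = 1.5, cy_4 = 6.5, cz_4 = 1, r_4 = 1, cx_5 = 2, cy_5 = 4, cz_5 = 1.5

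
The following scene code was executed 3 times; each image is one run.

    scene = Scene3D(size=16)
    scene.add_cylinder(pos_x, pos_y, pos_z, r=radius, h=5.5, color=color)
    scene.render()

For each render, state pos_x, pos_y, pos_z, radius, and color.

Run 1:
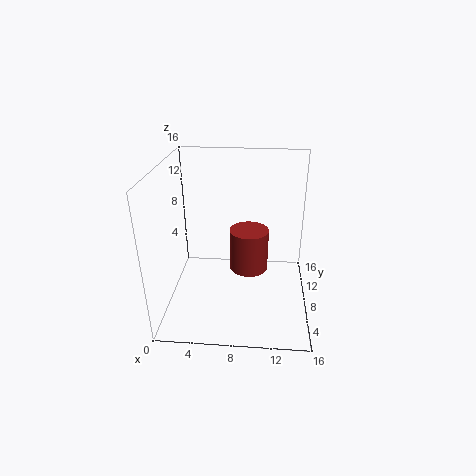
pos_x = 9; pos_y = 13; pos_z = 1; radius = 2.5; color = 'brown'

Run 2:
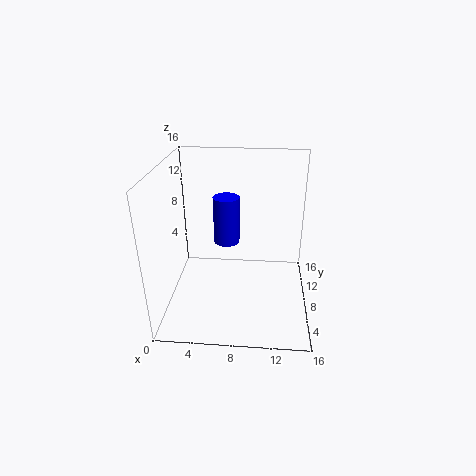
pos_x = 6.5; pos_y = 10; pos_z = 6.5; radius = 1.5; color = 'blue'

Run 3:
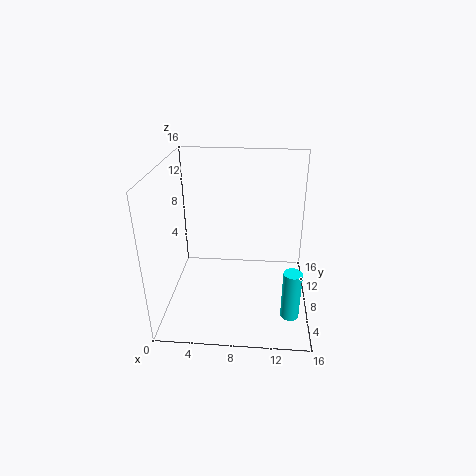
pos_x = 14; pos_y = 4.5; pos_z = 0.5; radius = 1; color = 'cyan'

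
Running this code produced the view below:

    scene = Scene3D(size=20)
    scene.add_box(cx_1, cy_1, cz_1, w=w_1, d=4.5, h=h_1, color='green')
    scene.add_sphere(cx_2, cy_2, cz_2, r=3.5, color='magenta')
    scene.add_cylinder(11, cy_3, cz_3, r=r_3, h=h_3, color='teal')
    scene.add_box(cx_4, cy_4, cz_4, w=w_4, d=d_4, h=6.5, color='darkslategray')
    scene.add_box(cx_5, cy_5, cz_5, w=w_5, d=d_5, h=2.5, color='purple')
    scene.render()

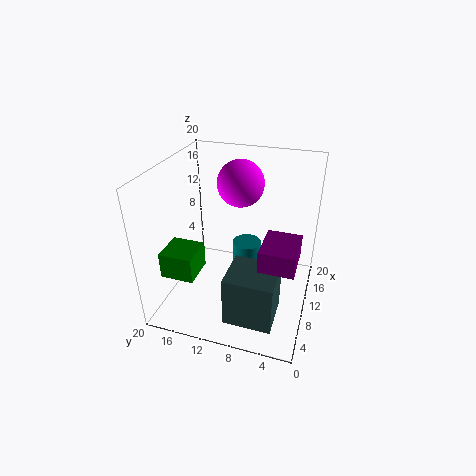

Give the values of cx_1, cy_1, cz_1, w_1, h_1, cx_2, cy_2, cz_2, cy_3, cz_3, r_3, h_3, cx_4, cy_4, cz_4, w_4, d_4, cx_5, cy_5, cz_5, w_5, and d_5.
cx_1 = 3; cy_1 = 14; cz_1 = 6.5; w_1 = 4.5; h_1 = 3.5; cx_2 = 16; cy_2 = 11.5; cz_2 = 15.5; cy_3 = 9; cz_3 = 4; r_3 = 2; h_3 = 5; cx_4 = 0.5; cy_4 = 3; cz_4 = 3.5; w_4 = 5.5; d_4 = 6; cx_5 = 1; cy_5 = 1; cz_5 = 12; w_5 = 5; d_5 = 4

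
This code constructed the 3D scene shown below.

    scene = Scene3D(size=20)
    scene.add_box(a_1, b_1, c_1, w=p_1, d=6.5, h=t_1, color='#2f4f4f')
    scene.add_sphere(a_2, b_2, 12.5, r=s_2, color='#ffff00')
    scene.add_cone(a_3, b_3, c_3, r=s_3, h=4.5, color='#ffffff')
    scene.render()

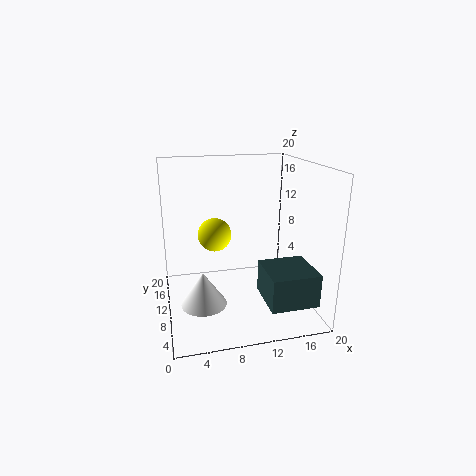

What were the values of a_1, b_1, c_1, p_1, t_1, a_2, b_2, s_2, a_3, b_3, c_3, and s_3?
a_1 = 12.5
b_1 = 2
c_1 = 2.5
p_1 = 6.5
t_1 = 4.5
a_2 = 6
b_2 = 5.5
s_2 = 2
a_3 = 4.5
b_3 = 6.5
c_3 = 2.5
s_3 = 3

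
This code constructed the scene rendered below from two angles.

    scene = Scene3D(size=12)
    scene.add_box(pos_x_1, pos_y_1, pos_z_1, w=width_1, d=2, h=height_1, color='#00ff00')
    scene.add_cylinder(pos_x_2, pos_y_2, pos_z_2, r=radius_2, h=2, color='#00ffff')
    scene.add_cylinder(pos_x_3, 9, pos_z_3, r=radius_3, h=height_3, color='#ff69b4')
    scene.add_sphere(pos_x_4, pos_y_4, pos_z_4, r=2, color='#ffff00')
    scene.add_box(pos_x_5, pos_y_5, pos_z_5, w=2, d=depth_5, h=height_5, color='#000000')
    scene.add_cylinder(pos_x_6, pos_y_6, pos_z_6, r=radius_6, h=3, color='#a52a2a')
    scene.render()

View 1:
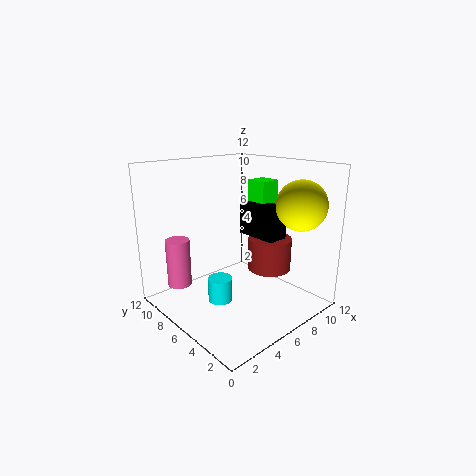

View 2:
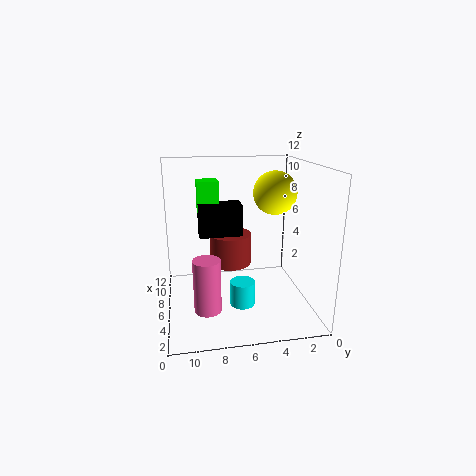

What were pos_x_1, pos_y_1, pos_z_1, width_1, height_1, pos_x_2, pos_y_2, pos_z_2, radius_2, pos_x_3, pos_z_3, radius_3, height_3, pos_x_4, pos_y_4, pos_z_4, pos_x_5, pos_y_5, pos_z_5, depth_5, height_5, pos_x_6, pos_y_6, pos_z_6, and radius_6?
pos_x_1 = 10; pos_y_1 = 7; pos_z_1 = 7; width_1 = 2; height_1 = 3; pos_x_2 = 4; pos_y_2 = 6; pos_z_2 = 1; radius_2 = 1; pos_x_3 = 2; pos_z_3 = 2; radius_3 = 1; height_3 = 4; pos_x_4 = 9; pos_y_4 = 2; pos_z_4 = 9; pos_x_5 = 9; pos_y_5 = 5; pos_z_5 = 5; depth_5 = 4; height_5 = 3; pos_x_6 = 10; pos_y_6 = 6; pos_z_6 = 2; radius_6 = 2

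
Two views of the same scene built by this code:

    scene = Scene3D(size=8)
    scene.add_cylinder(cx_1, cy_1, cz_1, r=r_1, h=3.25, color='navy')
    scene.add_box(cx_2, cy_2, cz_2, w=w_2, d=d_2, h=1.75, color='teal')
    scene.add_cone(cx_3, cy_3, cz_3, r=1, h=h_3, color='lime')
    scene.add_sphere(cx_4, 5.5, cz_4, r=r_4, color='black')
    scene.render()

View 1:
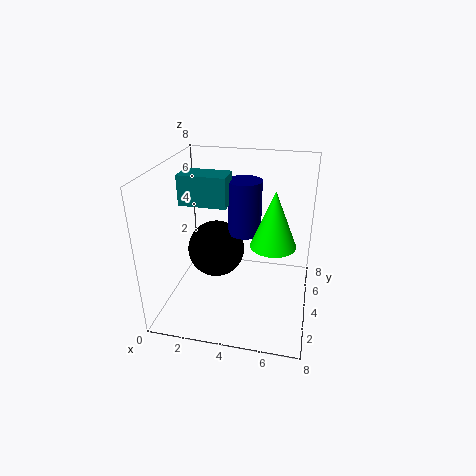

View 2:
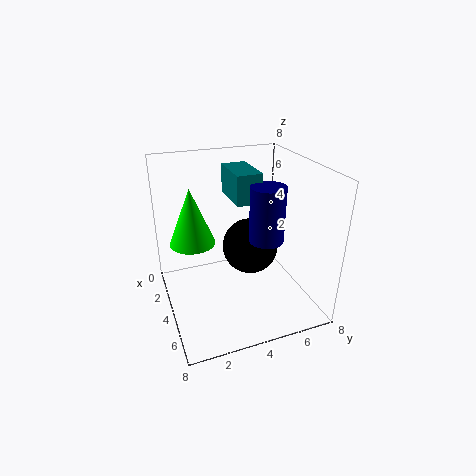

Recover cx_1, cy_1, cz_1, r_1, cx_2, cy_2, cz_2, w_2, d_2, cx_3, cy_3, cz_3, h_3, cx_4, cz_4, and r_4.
cx_1 = 4; cy_1 = 5.75; cz_1 = 3.5; r_1 = 1; cx_2 = 0.5; cy_2 = 4.25; cz_2 = 5.5; w_2 = 2.75; d_2 = 1.5; cx_3 = 6.25; cy_3 = 1; cz_3 = 5.5; h_3 = 2.5; cx_4 = 2.25; cz_4 = 2.25; r_4 = 1.75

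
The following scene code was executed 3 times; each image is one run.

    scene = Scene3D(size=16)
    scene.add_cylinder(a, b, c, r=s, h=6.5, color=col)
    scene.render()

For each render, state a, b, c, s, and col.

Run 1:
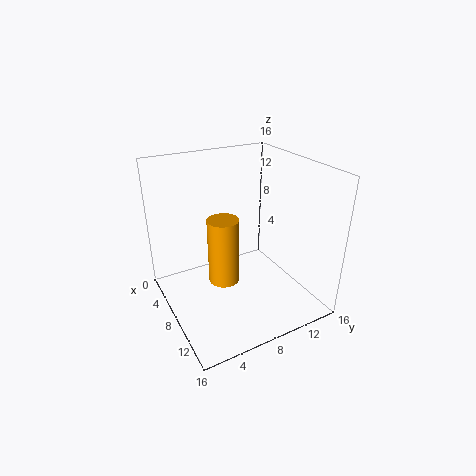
a = 11.5; b = 4.5; c = 6; s = 1.5; col = 'orange'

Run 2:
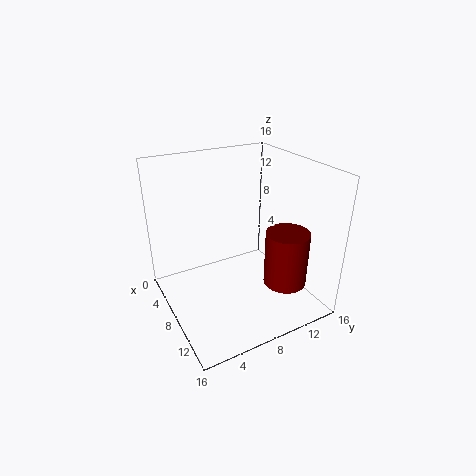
a = 10.5; b = 13; c = 2; s = 2.5; col = 'maroon'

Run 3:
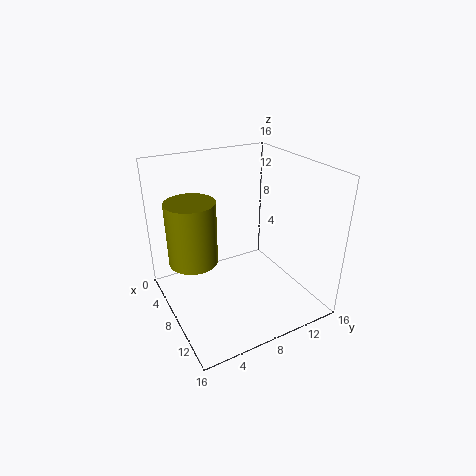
a = 8.5; b = 2.5; c = 7; s = 2.5; col = 'olive'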